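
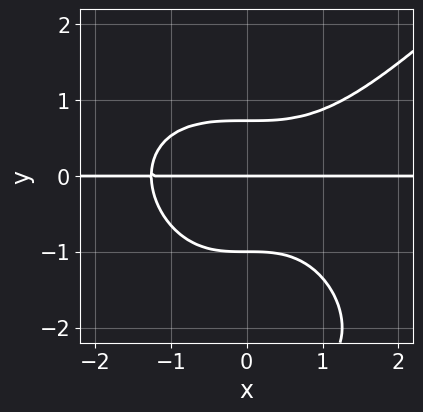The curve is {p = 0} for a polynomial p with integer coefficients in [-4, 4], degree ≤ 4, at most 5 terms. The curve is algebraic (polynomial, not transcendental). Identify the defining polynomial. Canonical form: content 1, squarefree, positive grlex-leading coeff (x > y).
x^3*y - y^4 - 3*y^3 + 2*y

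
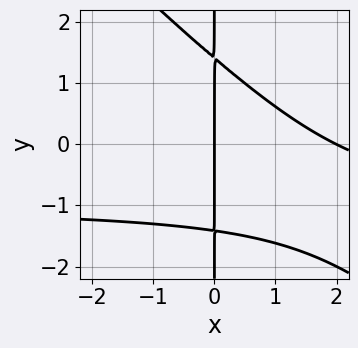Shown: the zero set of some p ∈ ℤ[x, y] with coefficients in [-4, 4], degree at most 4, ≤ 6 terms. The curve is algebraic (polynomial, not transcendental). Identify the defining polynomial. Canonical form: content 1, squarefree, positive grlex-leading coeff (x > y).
x^2*y + x*y^2 + x^2 - 2*x

First, deg p = 3. The shape is more complex than any degree-2 curve.
Then, observable constraints: every point of the y-axis in the box is on the curve; among the integer gridlines, it crosses the x-axis at x ∈ {0, 2}.
Finally, these observations pin down the coefficients.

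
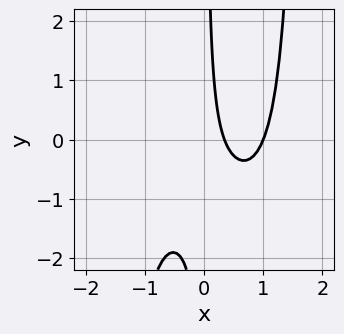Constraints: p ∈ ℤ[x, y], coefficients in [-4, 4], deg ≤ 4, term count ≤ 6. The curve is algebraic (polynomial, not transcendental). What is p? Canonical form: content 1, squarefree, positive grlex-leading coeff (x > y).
The degree is 4 — no degree-3 curve has this shape.
From the axis intercepts and sections: it crosses the x-axis at the gridline x = 1; the curve avoids every integer y-axis point in the box.
Matching integer coefficients to the picture gives p.

2*x^4 + x^3*y - 3*x*y - 3*x + 1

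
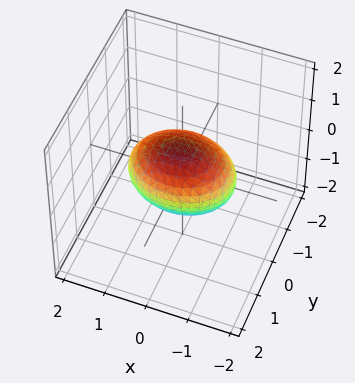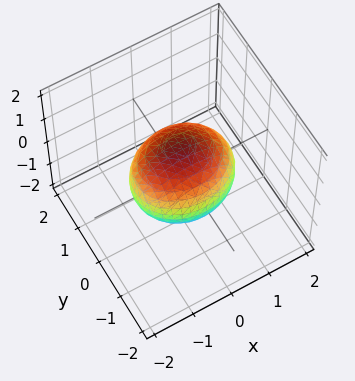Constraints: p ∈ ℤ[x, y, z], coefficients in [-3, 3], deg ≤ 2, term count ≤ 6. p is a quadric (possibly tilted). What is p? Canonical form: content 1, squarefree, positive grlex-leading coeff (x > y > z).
2*x^2 + 3*y^2 - y*z + 3*z^2 - 3

1. Degree: a generic line meets the surface in up to 2 points, so deg p = 2.
2. From the axis intercepts and sections: among the integer gridlines, it crosses the y-axis at y ∈ {-1, 1}; among the integer gridlines, it crosses the z-axis at z ∈ {-1, 1}.
3. Fitting integer coefficients to these (and the overall shape) gives p.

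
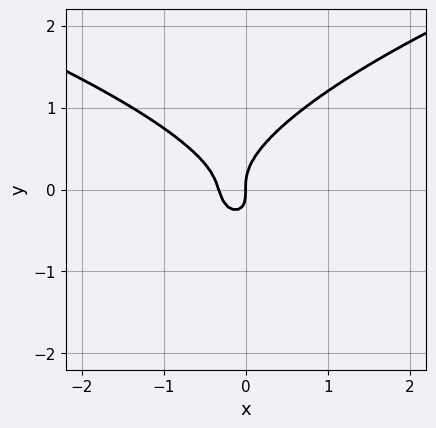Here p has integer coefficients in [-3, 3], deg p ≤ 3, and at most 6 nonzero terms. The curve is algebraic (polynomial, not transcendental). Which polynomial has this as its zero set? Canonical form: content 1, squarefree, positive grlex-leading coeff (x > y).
3*y^3 - 3*x^2 - x*y - x

1. The degree is 3 — a generic line meets the curve in up to 3 points.
2. From the visible intercepts: one y-axis crossing is at y = 0; it crosses the x-axis at the gridline x = 0.
3. These observations pin down the coefficients.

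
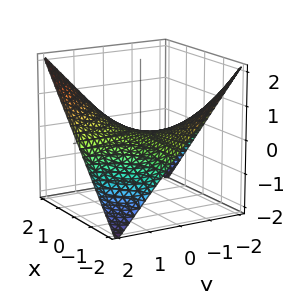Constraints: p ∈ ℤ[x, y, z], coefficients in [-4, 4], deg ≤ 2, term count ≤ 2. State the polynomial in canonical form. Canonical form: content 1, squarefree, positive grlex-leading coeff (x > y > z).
x*y - 2*z

(a) deg p = 2. A hyperbolic paraboloid; a quadric.
(b) Against the integer gridlines: every point of the y-axis in the box is on the surface; every point of the x-axis in the box is on the surface.
(c) Putting this together gives p.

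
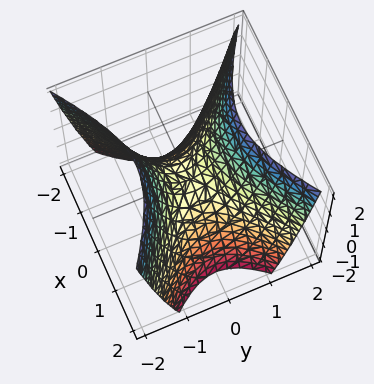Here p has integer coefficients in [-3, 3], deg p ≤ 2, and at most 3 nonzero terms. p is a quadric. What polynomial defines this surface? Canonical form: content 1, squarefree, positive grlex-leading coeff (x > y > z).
2*x^2 - 3*y^2 + 2*z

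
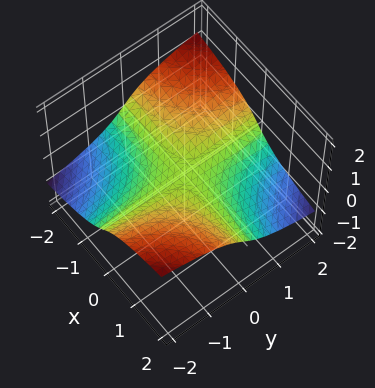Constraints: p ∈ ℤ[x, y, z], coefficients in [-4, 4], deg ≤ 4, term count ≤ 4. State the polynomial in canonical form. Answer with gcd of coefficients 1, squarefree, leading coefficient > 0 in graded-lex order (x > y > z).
2*z^3 + x*y + 2*z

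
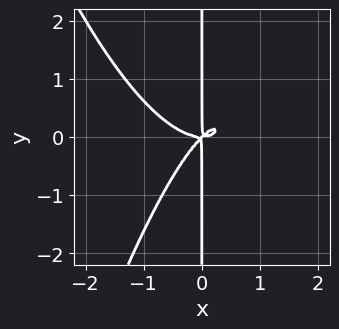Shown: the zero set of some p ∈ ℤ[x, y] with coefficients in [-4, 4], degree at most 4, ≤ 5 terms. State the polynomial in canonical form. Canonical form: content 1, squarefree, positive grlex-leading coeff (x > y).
x^4 - x^2*y + x*y^2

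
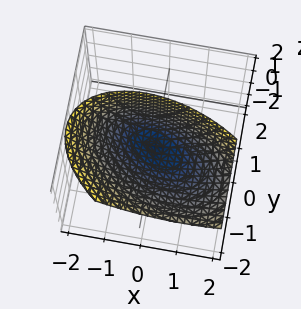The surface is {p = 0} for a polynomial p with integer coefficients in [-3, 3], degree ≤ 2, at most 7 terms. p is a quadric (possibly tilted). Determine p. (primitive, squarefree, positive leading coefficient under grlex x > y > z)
x^2 + x*y + 2*y^2 + 2*y*z - 2*z

deg p = 2. A generic line meets the surface in up to 2 points.
Observable constraints: one y-axis crossing is at y = 0; it crosses the z-axis at the gridline z = 0.
Assembling these constraints gives the stated polynomial.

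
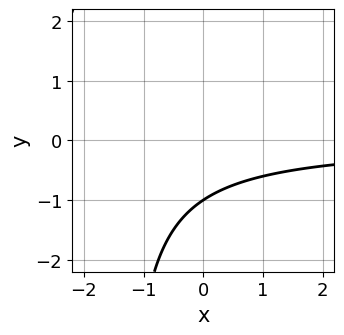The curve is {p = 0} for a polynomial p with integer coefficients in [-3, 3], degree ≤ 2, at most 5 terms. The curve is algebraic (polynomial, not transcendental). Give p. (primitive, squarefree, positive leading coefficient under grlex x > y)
2*x*y + 3*y + 3

1. The degree is 2 — no degree-1 curve has this shape.
2. From the axis intercepts and sections: one y-axis crossing is at y = -1; no x-intercept at any integer in the box.
3. Matching integer coefficients to the picture gives p.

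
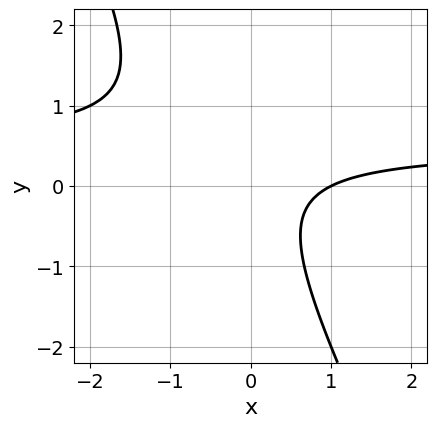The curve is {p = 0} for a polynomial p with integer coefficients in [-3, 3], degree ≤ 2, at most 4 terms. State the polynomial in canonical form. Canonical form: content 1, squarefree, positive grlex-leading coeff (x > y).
1. deg p = 2. No degree-1 curve has this shape.
2. Checking where it meets the axes: the curve avoids every integer y-axis point in the box; it crosses the x-axis at the gridline x = 1.
3. Matching integer coefficients to the picture gives p.

2*x*y + y^2 - x + 1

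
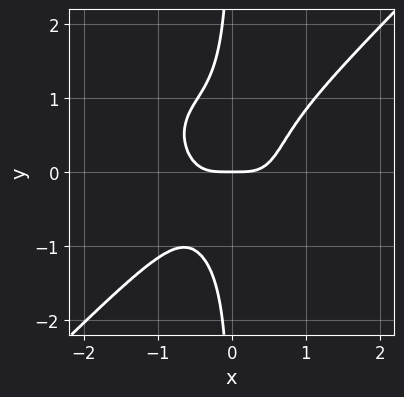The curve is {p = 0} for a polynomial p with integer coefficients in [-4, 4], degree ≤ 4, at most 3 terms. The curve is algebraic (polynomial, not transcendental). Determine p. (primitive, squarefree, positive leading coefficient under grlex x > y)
First, deg p = 4. A generic line meets the curve in up to 4 points.
Next, checking where it meets the axes: one y-axis crossing is at y = 0; it crosses the x-axis at the gridline x = 0.
Finally, putting this together gives p.

2*x^4 - 2*x*y^3 - y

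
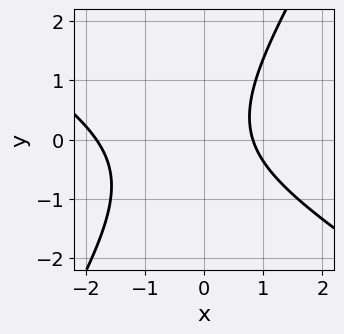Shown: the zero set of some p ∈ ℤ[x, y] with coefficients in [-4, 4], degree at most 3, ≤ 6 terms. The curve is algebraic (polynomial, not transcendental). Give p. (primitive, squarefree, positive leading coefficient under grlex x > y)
First, degree: the shape is more complex than any degree-1 curve, so deg p = 2.
Next, reading off the gridlines: it misses every integer gridline on the y-axis.
Finally, together with the visible shape, these determine p as stated.

2*x^2 + 2*x*y - 2*y^2 + 2*x - 3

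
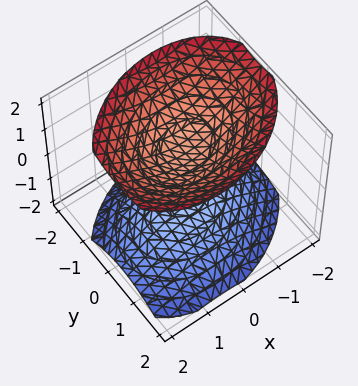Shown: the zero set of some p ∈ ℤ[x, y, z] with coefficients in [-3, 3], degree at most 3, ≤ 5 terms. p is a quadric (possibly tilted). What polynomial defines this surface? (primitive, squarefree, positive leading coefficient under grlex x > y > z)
The picture has 2 separate pieces. They look like related sheets of one shape, so recover p as a whole.
deg p = 2. A generic line meets the surface in up to 2 points.
Reading off the gridlines: no y-intercept at any integer in the box; no x-intercept at any integer in the box.
The integer polynomial consistent with all of this is the stated p.

2*x^2 - x*y + 3*y^2 - 3*z^2 + 2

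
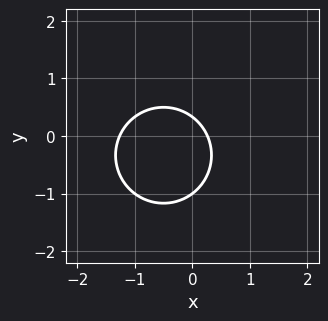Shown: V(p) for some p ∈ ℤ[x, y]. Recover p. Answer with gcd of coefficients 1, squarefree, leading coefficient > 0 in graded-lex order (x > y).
3*x^2 + 3*y^2 + 3*x + 2*y - 1

The degree is 2 — no degree-1 curve has this shape.
Checking where it meets the axes: one y-axis crossing is at y = -1.
These observations pin down the coefficients.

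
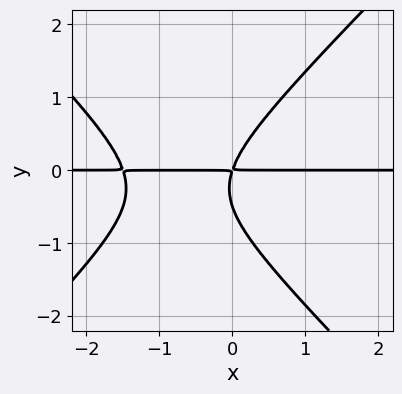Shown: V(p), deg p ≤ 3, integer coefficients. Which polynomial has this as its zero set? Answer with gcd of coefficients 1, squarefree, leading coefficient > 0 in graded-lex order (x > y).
Degree: the shape is more complex than any degree-2 curve, so deg p = 3.
From the visible intercepts: every point of the x-axis in the box is on the curve.
Putting this together gives p.

2*x^2*y - 2*y^3 + 3*x*y - y^2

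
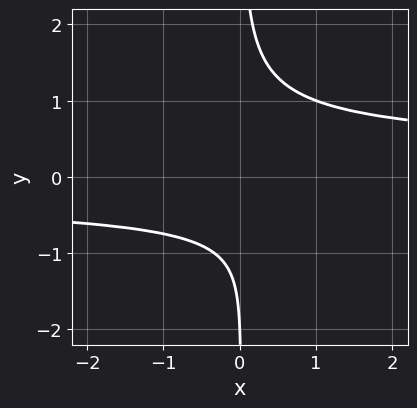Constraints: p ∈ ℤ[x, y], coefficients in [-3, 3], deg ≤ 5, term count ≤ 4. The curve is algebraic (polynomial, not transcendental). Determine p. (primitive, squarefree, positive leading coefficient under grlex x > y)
(a) The degree is 4 — no degree-3 curve has this shape.
(b) Against the integer gridlines: it meets the y-axis at y = -2 (among the integer gridlines); the curve avoids every integer x-axis point in the box.
(c) Putting this together gives p.

3*x*y^3 - y - 2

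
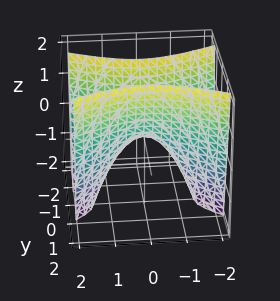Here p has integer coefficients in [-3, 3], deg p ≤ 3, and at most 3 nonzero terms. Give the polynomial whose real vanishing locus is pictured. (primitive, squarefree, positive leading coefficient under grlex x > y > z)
(a) Degree: a saddle surface; a quadric, so deg p = 2.
(b) Symmetries: the x ↦ −x reflection is a symmetry, so x appears only in even powers; it's symmetric under y → −y, forcing even powers of y.
(c) Checking where it meets the axes: one z-axis crossing is at z = 0; one x-axis crossing is at x = 0; one y-axis crossing is at y = 0.
(d) These observations pin down the coefficients.

x^2 - 3*y^2 + z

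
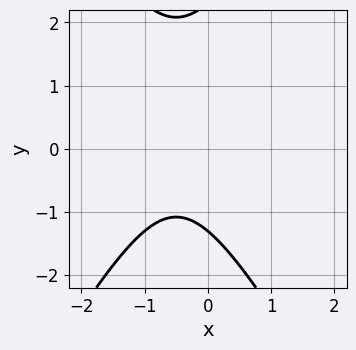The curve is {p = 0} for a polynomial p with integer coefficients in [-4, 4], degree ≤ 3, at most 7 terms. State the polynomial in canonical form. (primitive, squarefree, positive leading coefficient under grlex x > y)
1. Degree: a generic line meets the curve in up to 2 points, so deg p = 2.
2. Reading off the gridlines: the curve avoids every integer x-axis point in the box.
3. Together with the visible shape, these determine p as stated.

3*x^2 - y^2 + 3*x + y + 3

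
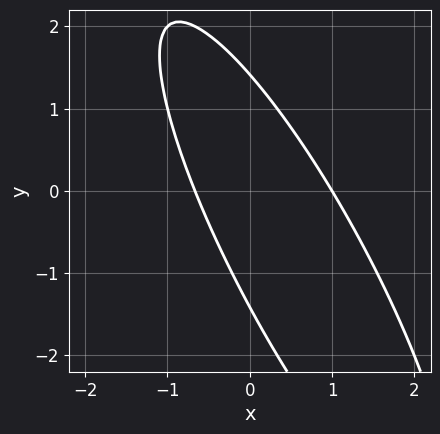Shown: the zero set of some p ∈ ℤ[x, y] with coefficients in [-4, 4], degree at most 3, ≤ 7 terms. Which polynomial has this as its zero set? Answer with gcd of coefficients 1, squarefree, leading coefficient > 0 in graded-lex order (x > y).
1. deg p = 2. The shape is more complex than any degree-1 curve.
2. Against the integer gridlines: it crosses the x-axis at the gridline x = 1.
3. Together with the visible shape, these determine p as stated.

3*x^2 + 3*x*y + y^2 - x - 2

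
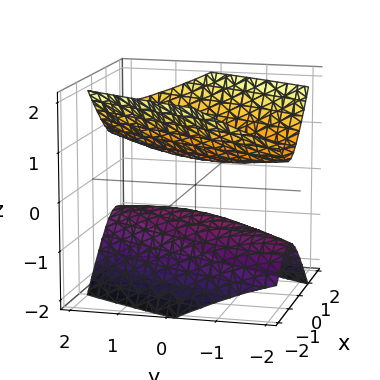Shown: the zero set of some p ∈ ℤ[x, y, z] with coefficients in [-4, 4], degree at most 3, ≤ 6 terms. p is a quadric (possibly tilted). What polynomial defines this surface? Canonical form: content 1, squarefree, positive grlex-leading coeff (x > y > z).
There are 2 components.
The degree is 2 — the shape is more complex than any degree-1 surface.
From the axis intercepts and sections: no x-intercept at any integer in the box; the surface avoids every integer y-axis point in the box.
Matching integer coefficients to the picture gives p.

3*x^2 - 3*x*y + y^2 - 3*z^2 + 1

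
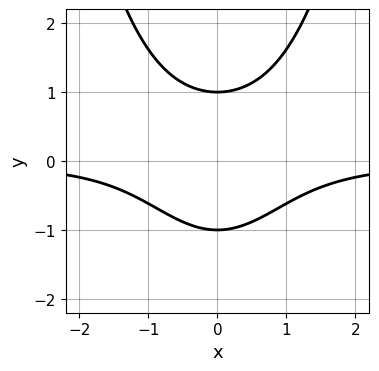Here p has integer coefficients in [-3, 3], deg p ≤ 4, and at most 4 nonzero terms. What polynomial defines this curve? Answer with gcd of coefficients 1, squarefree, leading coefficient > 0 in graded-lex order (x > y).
deg p = 3. The shape is more complex than any degree-2 curve.
Symmetries: it's symmetric under x → −x, forcing even powers of x.
Observable constraints: the y-axis gridline crossings are at y ∈ {-1, 1}; it misses every integer gridline on the x-axis.
Together with the visible shape, these determine p as stated.

x^2*y - y^2 + 1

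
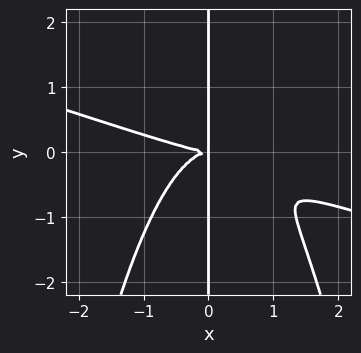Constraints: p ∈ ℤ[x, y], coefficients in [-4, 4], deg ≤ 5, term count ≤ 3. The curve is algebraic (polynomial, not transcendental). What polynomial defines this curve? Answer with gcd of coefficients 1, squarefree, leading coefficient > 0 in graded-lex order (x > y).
1. deg p = 4.
2. From the visible intercepts: every point of the y-axis in the box is on the curve.
3. Together with the visible shape, these determine p as stated.

x^4 + 3*x^3*y + 3*x*y^2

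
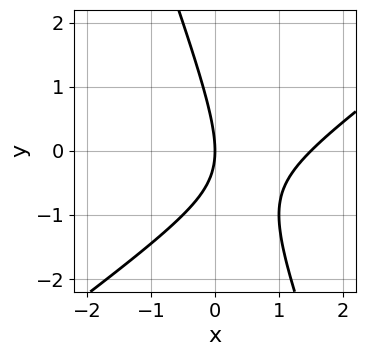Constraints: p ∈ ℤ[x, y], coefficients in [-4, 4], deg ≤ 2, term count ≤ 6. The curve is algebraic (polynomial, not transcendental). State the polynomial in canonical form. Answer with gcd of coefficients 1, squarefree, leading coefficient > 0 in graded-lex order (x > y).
First, deg p = 2.
Next, reading off the gridlines: it meets the y-axis at y = 0 (among the integer gridlines); one x-axis crossing is at x = 0.
Finally, solving for integer coefficients yields p as stated.

2*x^2 - 2*x*y - y^2 - 3*x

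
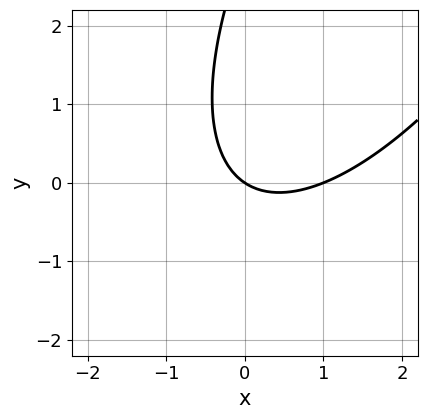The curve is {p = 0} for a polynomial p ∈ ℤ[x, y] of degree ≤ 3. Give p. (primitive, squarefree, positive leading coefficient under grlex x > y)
1. Degree: a generic line meets the curve in up to 2 points, so deg p = 2.
2. From the visible intercepts: the x-axis gridline crossings are at x ∈ {0, 1}; one y-axis crossing is at y = 0.
3. Putting this together gives p.

2*x^2 - 2*x*y + y^2 - 2*x - 3*y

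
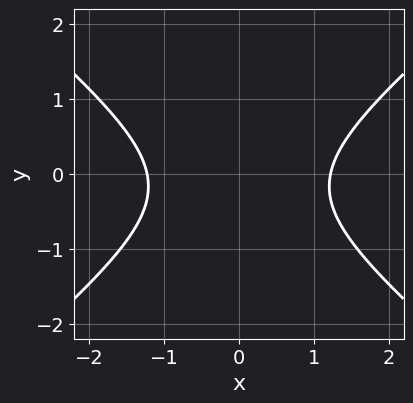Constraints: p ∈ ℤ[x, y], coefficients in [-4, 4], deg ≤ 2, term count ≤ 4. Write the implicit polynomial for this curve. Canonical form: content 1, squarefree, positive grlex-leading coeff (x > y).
2*x^2 - 3*y^2 - y - 3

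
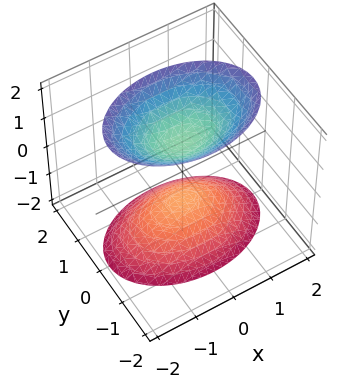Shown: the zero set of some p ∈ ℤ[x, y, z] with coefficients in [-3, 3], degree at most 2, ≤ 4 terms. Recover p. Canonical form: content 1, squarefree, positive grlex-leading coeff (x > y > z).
x^2 + 2*y^2 - z^2 + 1

First, I count 2 distinct pieces. They look like related sheets of one shape, so recover p as a whole.
Next, deg p = 2. Two separate bowl-shaped sheets opening away from each other; a quadric.
Then, symmetries: the y ↦ −y reflection is a symmetry, so y appears only in even powers; mirror symmetry z ↦ −z ⇒ only even powers of z; mirror symmetry x ↦ −x ⇒ only even powers of x.
Next, from the axis intercepts and sections: the surface avoids every integer x-axis point in the box; no y-intercept at any integer in the box.
Finally, fitting integer coefficients to these (and the overall shape) gives p. Check: (0, 0, -1) on the z-axis lies on the surface, and p(0, 0, -1) = 0. ✓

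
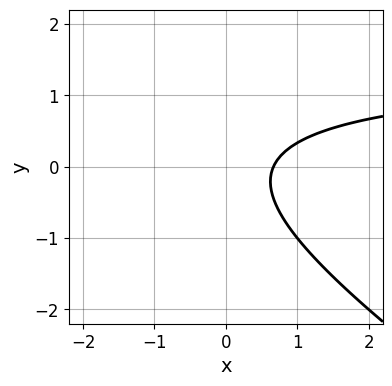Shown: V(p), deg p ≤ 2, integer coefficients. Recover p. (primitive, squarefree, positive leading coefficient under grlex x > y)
(a) The degree is 2 — the shape is more complex than any degree-1 curve.
(b) Observable constraints: it misses every integer gridline on the y-axis.
(c) Matching integer coefficients to the picture gives p.

2*x*y + 3*y^2 - 3*x + 2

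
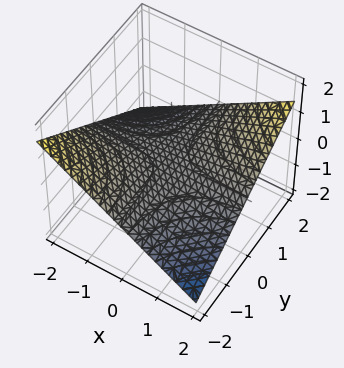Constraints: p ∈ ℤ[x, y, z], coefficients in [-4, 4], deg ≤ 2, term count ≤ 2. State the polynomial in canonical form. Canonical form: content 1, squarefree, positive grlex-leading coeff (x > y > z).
First, the degree is 2 — a hyperbolic paraboloid; a quadric.
Next, reading off the gridlines: every point of the y-axis in the box is on the surface; every point of the x-axis in the box is on the surface; it meets the z-axis at z = 0 (among the integer gridlines).
Finally, together with the visible shape, these determine p as stated.

x*y - 3*z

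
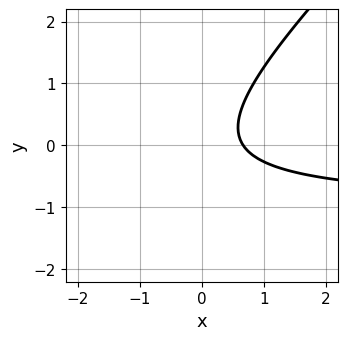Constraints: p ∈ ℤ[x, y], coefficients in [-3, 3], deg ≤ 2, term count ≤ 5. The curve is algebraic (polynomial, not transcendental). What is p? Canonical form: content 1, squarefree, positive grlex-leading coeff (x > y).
3*x*y - 3*y^2 + 3*x - 2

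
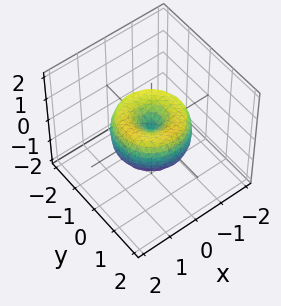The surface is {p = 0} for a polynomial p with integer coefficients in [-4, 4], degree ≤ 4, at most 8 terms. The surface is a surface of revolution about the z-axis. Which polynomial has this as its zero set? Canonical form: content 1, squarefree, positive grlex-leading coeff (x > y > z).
2*x^4 + 4*x^2*y^2 + 2*y^4 - 3*x^2 - 3*y^2 + 2*z^2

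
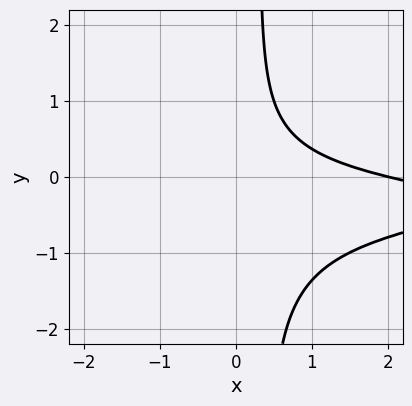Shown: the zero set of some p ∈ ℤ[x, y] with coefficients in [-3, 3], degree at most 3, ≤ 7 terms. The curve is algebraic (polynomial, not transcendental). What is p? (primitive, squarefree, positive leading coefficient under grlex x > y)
Degree: the shape is more complex than any degree-2 curve, so deg p = 3.
Observable constraints: it crosses the x-axis at the gridline x = 2; the curve avoids every integer y-axis point in the box.
Assembling these constraints gives the stated polynomial.

3*x*y^2 + 2*x*y - y^2 + x - 2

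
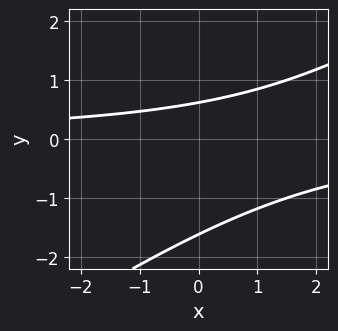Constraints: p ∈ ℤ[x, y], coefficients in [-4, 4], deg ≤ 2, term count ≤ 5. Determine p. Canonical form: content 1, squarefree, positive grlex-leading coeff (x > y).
First, the degree is 2 — no degree-1 curve has this shape.
Then, from the visible intercepts: no x-intercept at any integer in the box.
Finally, putting this together gives p.

2*x*y - 3*y^2 - 3*y + 3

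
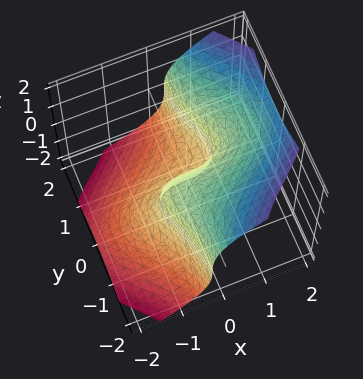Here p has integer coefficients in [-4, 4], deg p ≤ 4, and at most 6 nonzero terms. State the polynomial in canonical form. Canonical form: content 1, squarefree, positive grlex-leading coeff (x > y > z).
(a) deg p = 3.
(b) Checking where it meets the axes: one x-axis crossing is at x = 0; one z-axis crossing is at z = 0.
(c) Solving for integer coefficients yields p as stated.

x^3 + 3*x*y^2 - 2*z^3 - 2*y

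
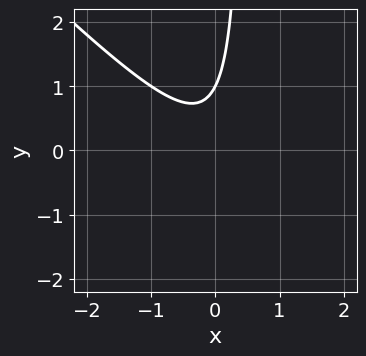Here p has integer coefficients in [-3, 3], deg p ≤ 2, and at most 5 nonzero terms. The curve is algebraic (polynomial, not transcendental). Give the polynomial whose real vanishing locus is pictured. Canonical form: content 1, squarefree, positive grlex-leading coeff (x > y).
(a) deg p = 2.
(b) Checking where it meets the axes: one y-axis crossing is at y = 1; it misses every integer gridline on the x-axis.
(c) Putting this together gives p.

2*x^2 + 2*x*y - y + 1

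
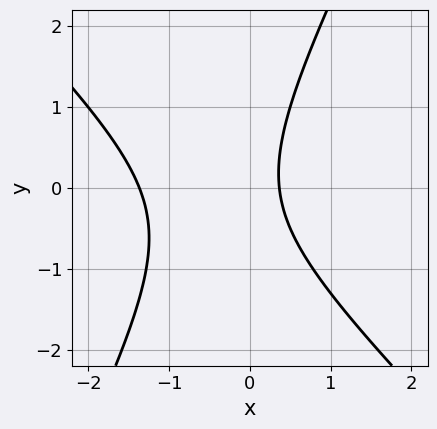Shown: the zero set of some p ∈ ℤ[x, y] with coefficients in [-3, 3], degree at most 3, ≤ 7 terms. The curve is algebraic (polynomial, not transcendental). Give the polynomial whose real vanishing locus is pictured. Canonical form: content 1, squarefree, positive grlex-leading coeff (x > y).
2*x^2 + x*y - y^2 + 2*x - 1

The degree is 2 — the shape is more complex than any degree-1 curve.
Reading off the gridlines: it misses every integer gridline on the y-axis.
These observations pin down the coefficients.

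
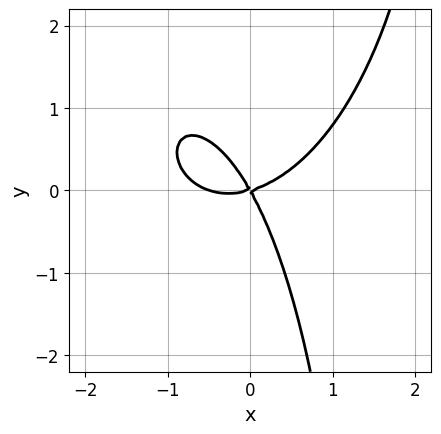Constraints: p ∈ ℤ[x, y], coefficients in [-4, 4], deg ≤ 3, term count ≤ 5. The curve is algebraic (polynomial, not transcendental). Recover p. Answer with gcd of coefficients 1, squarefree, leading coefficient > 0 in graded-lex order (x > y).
The degree is 3 — the shape is more complex than any degree-2 curve.
From the axis intercepts and sections: it crosses the y-axis at the gridline y = 0; one x-axis crossing is at x = 0.
Assembling these constraints gives the stated polynomial.

2*x^3 + x*y^2 + x^2 - 3*x*y - 2*y^2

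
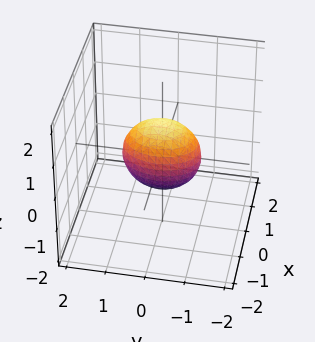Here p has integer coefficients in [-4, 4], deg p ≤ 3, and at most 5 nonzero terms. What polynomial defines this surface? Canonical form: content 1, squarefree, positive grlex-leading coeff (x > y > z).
2*x^2 + y^2 + z^2 - 1

deg p = 2. A closed, bounded, convex surface; a quadric.
Symmetries: the z ↦ −z reflection is a symmetry, so z appears only in even powers; it's symmetric under x → −x, forcing even powers of x; it's symmetric under y → −y, forcing even powers of y.
Reading off the gridlines: among the integer gridlines, it crosses the z-axis at z ∈ {-1, 1}; among the integer gridlines, it crosses the y-axis at y ∈ {-1, 1}.
Solving for integer coefficients yields p as stated.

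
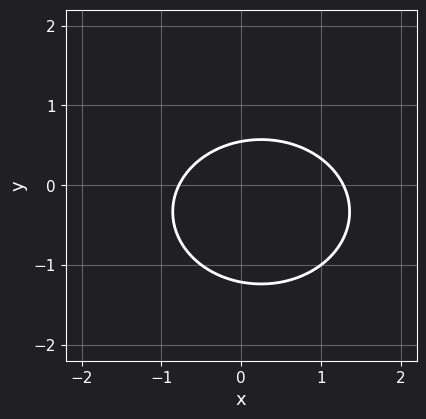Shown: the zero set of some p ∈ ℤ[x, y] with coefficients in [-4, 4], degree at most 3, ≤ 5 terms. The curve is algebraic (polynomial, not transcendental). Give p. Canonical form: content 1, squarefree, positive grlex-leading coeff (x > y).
2*x^2 + 3*y^2 - x + 2*y - 2

First, degree: a generic line meets the curve in up to 2 points, so deg p = 2.
Finally, solving for integer coefficients yields p as stated.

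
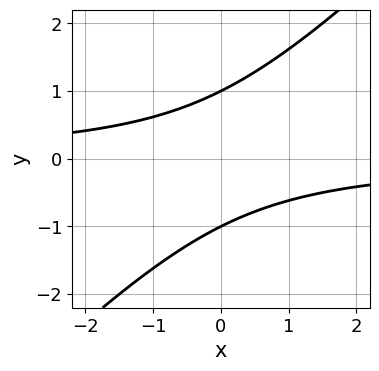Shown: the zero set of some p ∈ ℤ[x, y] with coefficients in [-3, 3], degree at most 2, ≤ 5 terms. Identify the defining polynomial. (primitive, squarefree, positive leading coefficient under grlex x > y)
x*y - y^2 + 1

1. deg p = 2. No degree-1 curve has this shape.
2. From the axis intercepts and sections: it misses every integer gridline on the x-axis; the y-axis gridline crossings are at y ∈ {-1, 1}.
3. Solving for integer coefficients yields p as stated.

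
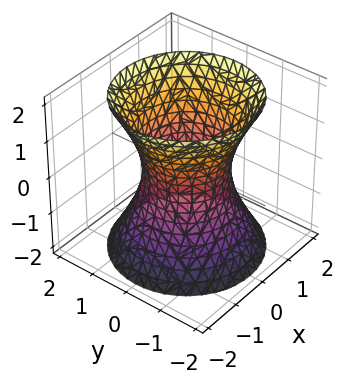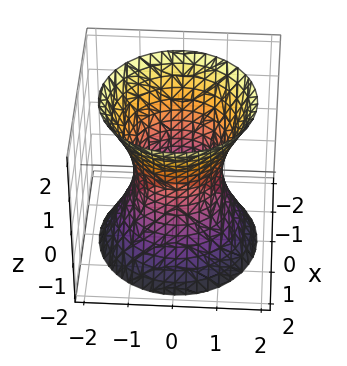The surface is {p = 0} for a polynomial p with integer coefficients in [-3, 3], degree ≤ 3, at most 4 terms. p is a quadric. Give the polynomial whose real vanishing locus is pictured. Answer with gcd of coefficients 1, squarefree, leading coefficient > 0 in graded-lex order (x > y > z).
(a) The degree is 2 — one connected sheet with a waist; a quadric.
(b) By symmetry, the surface is invariant under rotation about z: p = q(x² + y², z); the z ↦ −z reflection is a symmetry, so z appears only in even powers.
(c) Checking where it meets the axes: among the integer gridlines, it crosses the x-axis at x ∈ {-1, 1}; the y-axis gridline crossings are at y ∈ {-1, 1}; the surface avoids every integer z-axis point in the box.
(d) Together with the visible shape, these determine p as stated.

2*x^2 + 2*y^2 - z^2 - 2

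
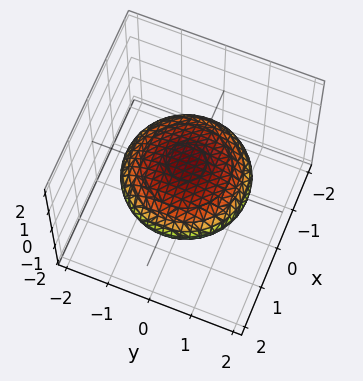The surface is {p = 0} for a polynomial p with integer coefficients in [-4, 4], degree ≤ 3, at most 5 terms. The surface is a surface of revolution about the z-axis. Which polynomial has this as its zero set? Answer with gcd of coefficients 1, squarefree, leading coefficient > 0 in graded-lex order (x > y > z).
First, deg p = 2.
Then, symmetries: rotational symmetry about the z-axis ⇒ p depends on x, y only through x² + y².
Then, reading off the gridlines: a circular section at z = 0 has radius between 1 and 2.
Finally, matching integer coefficients to the picture gives p.

x^2 + y^2 + 3*z^2 - 2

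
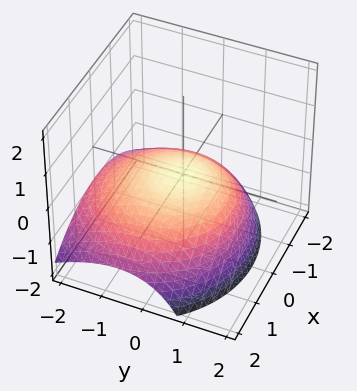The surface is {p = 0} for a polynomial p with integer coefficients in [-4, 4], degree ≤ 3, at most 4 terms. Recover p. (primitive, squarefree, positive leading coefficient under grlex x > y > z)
(a) Degree: no degree-1 surface has this shape, so deg p = 2.
(b) From the visible intercepts: one y-axis crossing is at y = 0; it crosses the x-axis at the gridline x = 0; it meets the z-axis at z = 0 (among the integer gridlines).
(c) Assembling these constraints gives the stated polynomial.

x^2 + y^2 - y*z + 3*z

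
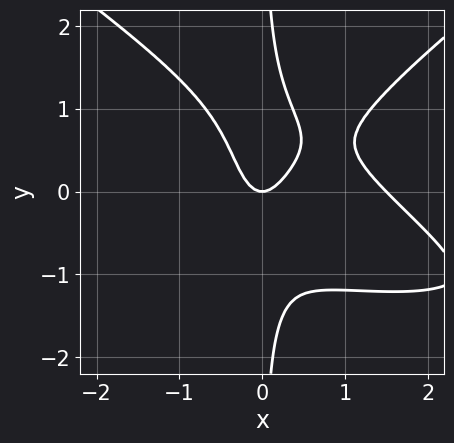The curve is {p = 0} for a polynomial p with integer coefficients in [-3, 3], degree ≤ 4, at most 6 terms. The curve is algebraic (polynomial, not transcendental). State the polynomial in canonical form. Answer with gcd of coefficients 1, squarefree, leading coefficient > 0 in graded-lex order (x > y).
x^3*y - 2*x*y^3 + 2*x^3 - 3*x^2 + y

(a) The degree is 4 — a generic line meets the curve in up to 4 points.
(b) Observable constraints: one y-axis crossing is at y = 0; it crosses the x-axis at the gridline x = 0.
(c) The integer polynomial consistent with all of this is the stated p.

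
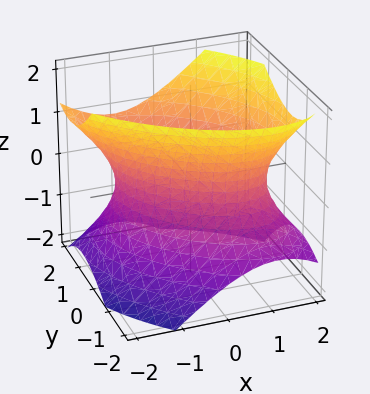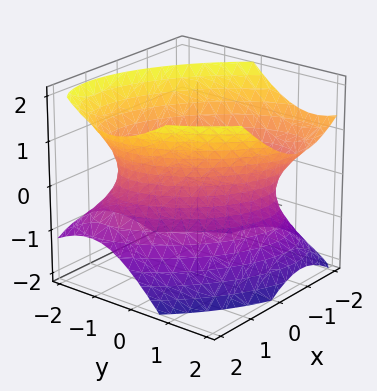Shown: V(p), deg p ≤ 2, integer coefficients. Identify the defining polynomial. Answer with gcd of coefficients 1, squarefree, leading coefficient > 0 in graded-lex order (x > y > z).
2*x^2 + 2*x*y + 2*y^2 - y*z - 2*z^2 - 3

Degree: a generic line meets the surface in up to 2 points, so deg p = 2.
Against the integer gridlines: no z-intercept at any integer in the box.
Putting this together gives p.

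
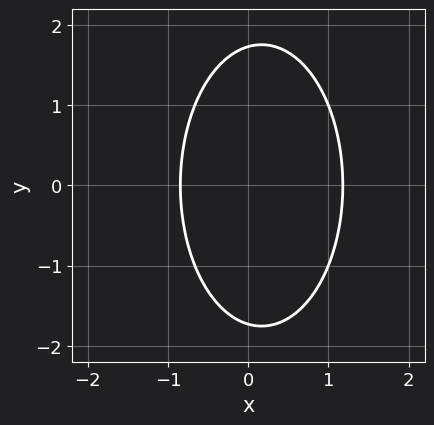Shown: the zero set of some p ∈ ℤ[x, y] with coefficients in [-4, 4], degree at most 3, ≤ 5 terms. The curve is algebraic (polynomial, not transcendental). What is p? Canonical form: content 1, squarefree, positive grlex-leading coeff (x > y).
3*x^2 + y^2 - x - 3

deg p = 2. A generic line meets the curve in up to 2 points.
Symmetries: mirror symmetry y ↦ −y ⇒ only even powers of y.
Fitting integer coefficients to these (and the overall shape) gives p.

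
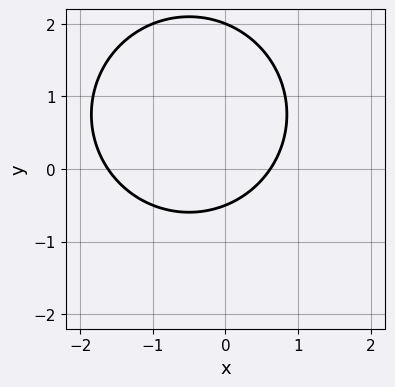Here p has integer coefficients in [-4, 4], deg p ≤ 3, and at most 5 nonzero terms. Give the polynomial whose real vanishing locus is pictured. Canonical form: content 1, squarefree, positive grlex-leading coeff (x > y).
2*x^2 + 2*y^2 + 2*x - 3*y - 2

deg p = 2.
Checking where it meets the axes: one y-axis crossing is at y = 2.
Assembling these constraints gives the stated polynomial.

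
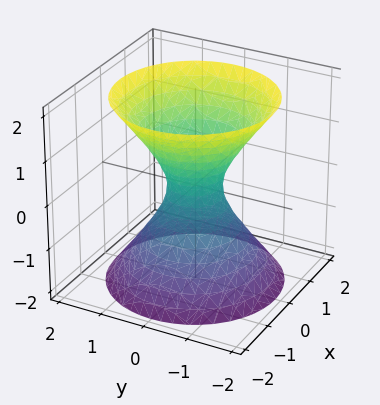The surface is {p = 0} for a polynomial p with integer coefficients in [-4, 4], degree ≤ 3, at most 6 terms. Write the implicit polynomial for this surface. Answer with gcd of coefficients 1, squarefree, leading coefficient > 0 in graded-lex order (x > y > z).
3*x^2 + 3*y^2 - 2*z^2 - 1

First, degree: an hourglass — one-sheet hyperboloid; a quadric, so deg p = 2.
Then, symmetries: rotational symmetry about the z-axis ⇒ p depends on x, y only through x² + y²; mirror symmetry z ↦ −z ⇒ only even powers of z.
Next, checking where it meets the axes: a circular section at z = -1 has radius exactly 1; the surface avoids every integer z-axis point in the box.
Finally, together with the visible shape, these determine p as stated.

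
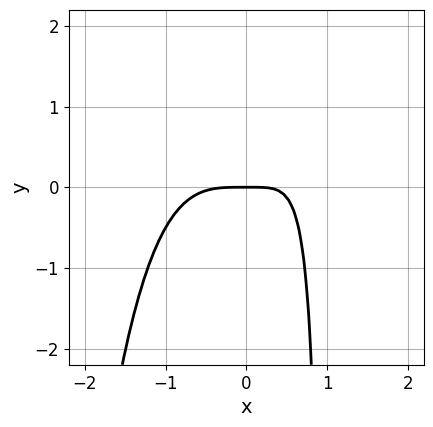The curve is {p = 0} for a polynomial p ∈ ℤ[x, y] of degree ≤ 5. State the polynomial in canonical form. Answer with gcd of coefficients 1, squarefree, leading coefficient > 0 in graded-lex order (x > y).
x^4 - x*y + y

1. deg p = 4.
2. Against the integer gridlines: it crosses the y-axis at the gridline y = 0; one x-axis crossing is at x = 0.
3. Together with the visible shape, these determine p as stated.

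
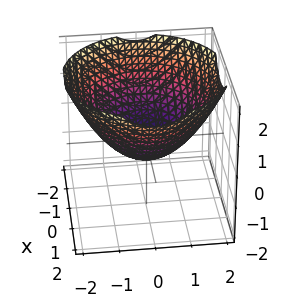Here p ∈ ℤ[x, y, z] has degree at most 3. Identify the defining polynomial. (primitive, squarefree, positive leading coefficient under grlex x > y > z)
x^2 + y^2 - 2*z - 1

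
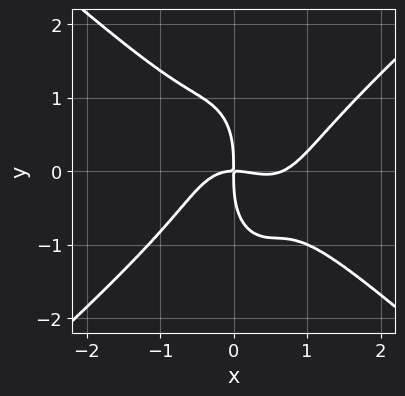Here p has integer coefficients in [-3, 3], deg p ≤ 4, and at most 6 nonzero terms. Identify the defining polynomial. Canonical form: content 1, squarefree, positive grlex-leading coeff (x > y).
3*x^4 - 3*x^2*y^2 - y^4 - 2*x^3 - 3*x*y

(a) The degree is 4 — a generic line meets the curve in up to 4 points.
(b) From the axis intercepts and sections: it crosses the y-axis at the gridline y = 0; one x-axis crossing is at x = 0.
(c) Putting this together gives p.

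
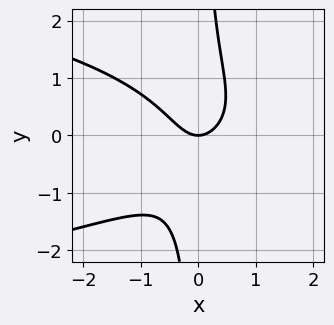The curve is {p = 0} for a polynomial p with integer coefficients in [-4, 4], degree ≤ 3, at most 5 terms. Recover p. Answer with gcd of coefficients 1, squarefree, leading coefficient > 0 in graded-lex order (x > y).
3*x*y^2 + 3*x^2 - 2*y

1. The degree is 3 — a generic line meets the curve in up to 3 points.
2. Checking where it meets the axes: it meets the x-axis at x = 0 (among the integer gridlines); it meets the y-axis at y = 0 (among the integer gridlines).
3. Fitting integer coefficients to these (and the overall shape) gives p.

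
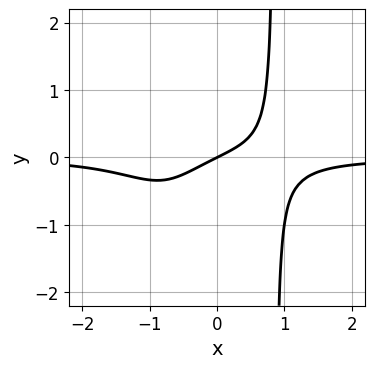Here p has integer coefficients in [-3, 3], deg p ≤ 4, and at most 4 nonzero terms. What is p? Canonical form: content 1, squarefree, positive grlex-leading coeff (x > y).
2*x^3*y + x^2*y + x - 2*y

First, degree: no degree-3 curve has this shape, so deg p = 4.
Then, from the visible intercepts: it meets the y-axis at y = 0 (among the integer gridlines); it crosses the x-axis at the gridline x = 0.
Finally, fitting integer coefficients to these (and the overall shape) gives p.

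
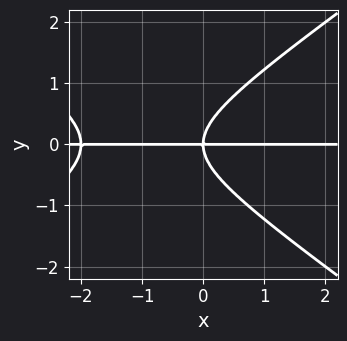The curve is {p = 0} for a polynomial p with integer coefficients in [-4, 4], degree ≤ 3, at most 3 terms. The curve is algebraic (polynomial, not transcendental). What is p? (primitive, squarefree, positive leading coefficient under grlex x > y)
x^2*y - 2*y^3 + 2*x*y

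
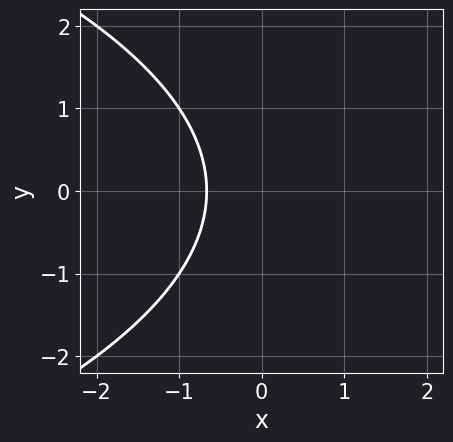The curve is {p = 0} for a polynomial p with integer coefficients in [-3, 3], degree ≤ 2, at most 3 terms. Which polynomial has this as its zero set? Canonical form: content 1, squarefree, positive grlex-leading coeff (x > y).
deg p = 2. The shape is more complex than any degree-1 curve.
Symmetries: mirror symmetry y ↦ −y ⇒ only even powers of y.
Against the integer gridlines: it misses every integer gridline on the y-axis.
Fitting integer coefficients to these (and the overall shape) gives p.

y^2 + 3*x + 2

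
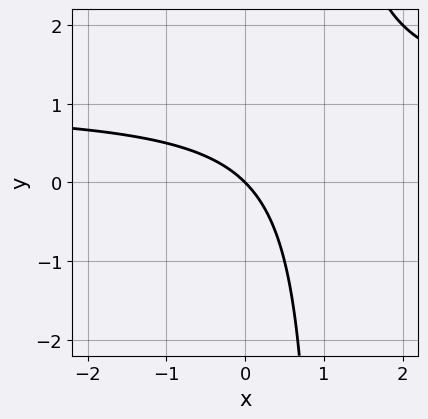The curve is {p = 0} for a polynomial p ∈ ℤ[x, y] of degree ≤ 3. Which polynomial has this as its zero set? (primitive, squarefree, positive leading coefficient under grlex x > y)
x*y - x - y

(a) The degree is 2 — a generic line meets the curve in up to 2 points.
(b) Reading off the gridlines: one y-axis crossing is at y = 0; it meets the x-axis at x = 0 (among the integer gridlines).
(c) Assembling these constraints gives the stated polynomial.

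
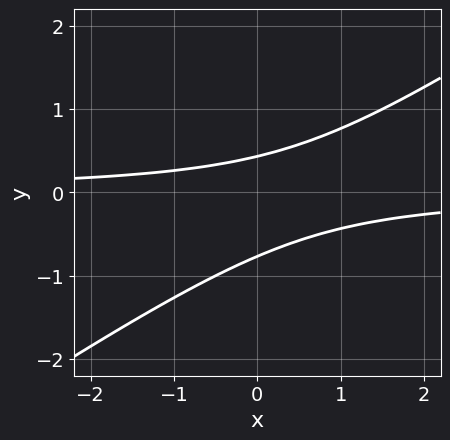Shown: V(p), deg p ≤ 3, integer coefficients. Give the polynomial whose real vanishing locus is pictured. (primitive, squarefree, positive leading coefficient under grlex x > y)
2*x*y - 3*y^2 - y + 1

1. Degree: the shape is more complex than any degree-1 curve, so deg p = 2.
2. Against the integer gridlines: it misses every integer gridline on the x-axis.
3. Together with the visible shape, these determine p as stated.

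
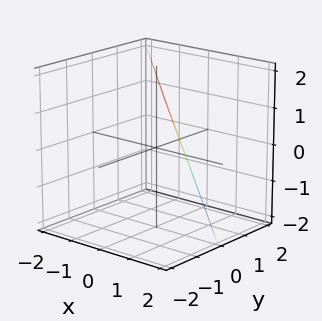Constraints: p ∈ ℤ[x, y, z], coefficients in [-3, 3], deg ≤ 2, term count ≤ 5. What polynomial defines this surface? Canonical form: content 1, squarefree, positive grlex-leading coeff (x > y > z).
2*x + 2*y + z - 2

1. The degree is 1 — every cross-section is a straight line — this is a plane.
2. From the visible intercepts: one y-axis crossing is at y = 1; one z-axis crossing is at z = 2; one x-axis crossing is at x = 1.
3. The integer polynomial consistent with all of this is the stated p.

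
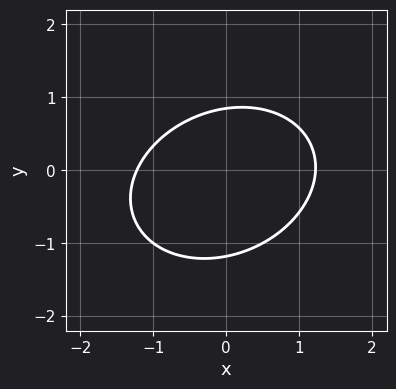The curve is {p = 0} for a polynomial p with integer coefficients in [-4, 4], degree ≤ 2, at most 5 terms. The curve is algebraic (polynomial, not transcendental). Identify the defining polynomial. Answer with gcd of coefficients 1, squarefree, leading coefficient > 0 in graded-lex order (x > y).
First, degree: no degree-1 curve has this shape, so deg p = 2.
Finally, putting this together gives p.

2*x^2 - x*y + 3*y^2 + y - 3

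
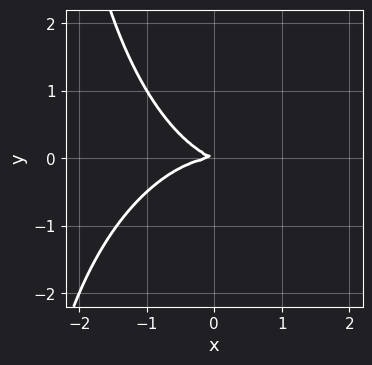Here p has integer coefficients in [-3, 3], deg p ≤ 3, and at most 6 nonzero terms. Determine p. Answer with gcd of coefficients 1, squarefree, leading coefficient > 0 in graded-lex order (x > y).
x^3 + x*y^2 + x*y + 3*y^2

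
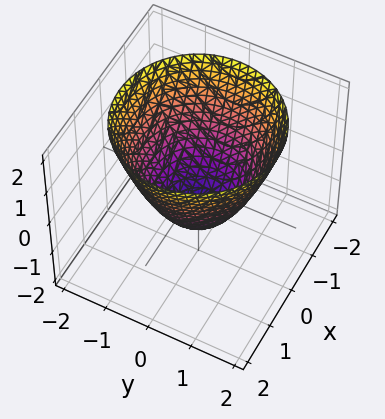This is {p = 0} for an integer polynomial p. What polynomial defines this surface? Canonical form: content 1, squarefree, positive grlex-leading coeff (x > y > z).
x^2 + y^2 - z - 1

1. Degree: the shape is more complex than any degree-1 surface, so deg p = 2.
2. Symmetries: rotational symmetry about the z-axis ⇒ p depends on x, y only through x² + y².
3. Reading off the gridlines: the y-axis gridline crossings are at y ∈ {-1, 1}; among the integer gridlines, it crosses the x-axis at x ∈ {-1, 1}.
4. Matching integer coefficients to the picture gives p.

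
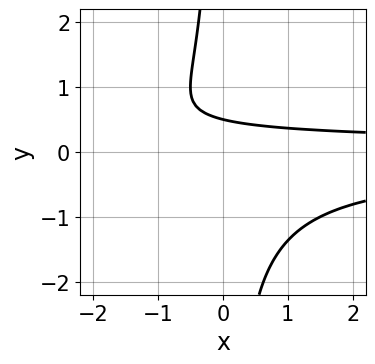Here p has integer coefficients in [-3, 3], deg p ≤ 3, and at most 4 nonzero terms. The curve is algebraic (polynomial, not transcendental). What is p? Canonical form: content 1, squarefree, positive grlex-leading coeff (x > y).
1. The degree is 3 — a generic line meets the curve in up to 3 points.
2. Observable constraints: no x-intercept at any integer in the box.
3. Together with the visible shape, these determine p as stated.

2*x*y^2 + 2*y - 1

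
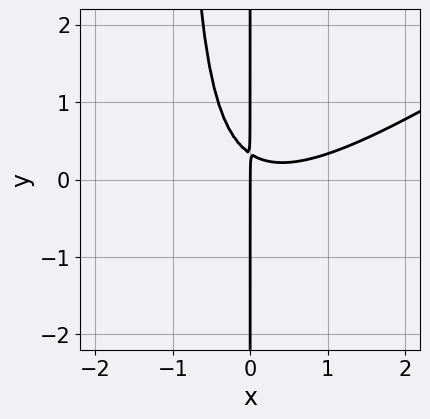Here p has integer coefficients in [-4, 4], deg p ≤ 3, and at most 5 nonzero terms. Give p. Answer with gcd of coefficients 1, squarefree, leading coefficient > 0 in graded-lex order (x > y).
The degree is 3 — the shape is more complex than any degree-2 curve.
From the axis intercepts and sections: every point of the y-axis in the box is on the curve; it crosses the x-axis at the gridline x = 0.
Matching integer coefficients to the picture gives p.

2*x^3 - 3*x^2*y - x^2 - 3*x*y + x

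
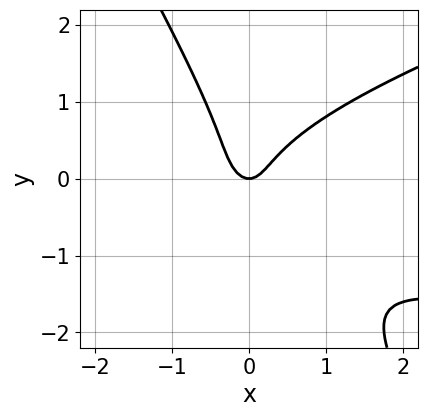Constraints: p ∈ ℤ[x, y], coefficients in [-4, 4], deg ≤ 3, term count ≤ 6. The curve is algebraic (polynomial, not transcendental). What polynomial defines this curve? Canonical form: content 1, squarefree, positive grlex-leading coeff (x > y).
x^2*y - 3*x*y^2 - 2*y^3 + 3*x^2 - y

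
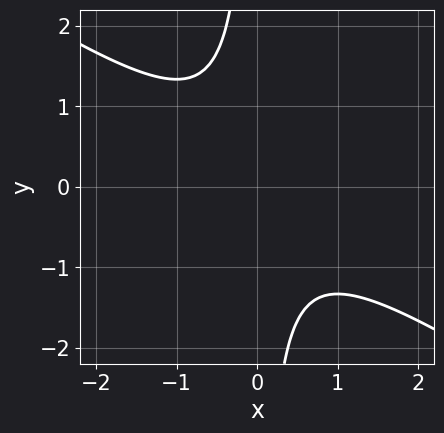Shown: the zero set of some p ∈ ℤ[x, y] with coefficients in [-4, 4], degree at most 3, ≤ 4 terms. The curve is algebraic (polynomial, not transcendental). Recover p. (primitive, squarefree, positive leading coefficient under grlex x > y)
2*x^2 + 3*x*y + 2

1. The degree is 2 — no degree-1 curve has this shape.
2. From the visible intercepts: it misses every integer gridline on the y-axis; no x-intercept at any integer in the box.
3. These observations pin down the coefficients.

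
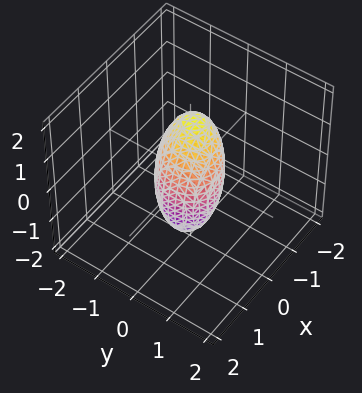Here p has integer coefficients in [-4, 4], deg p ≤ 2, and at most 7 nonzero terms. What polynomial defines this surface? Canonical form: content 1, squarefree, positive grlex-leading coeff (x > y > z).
3*x^2 - x*y + x*z + 3*y^2 + z^2 - 2

1. The degree is 2 — no degree-1 surface has this shape.
2. The integer polynomial consistent with all of this is the stated p.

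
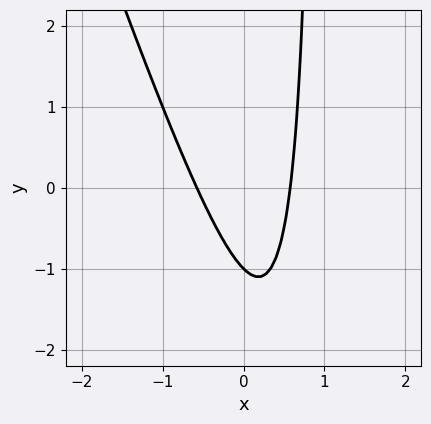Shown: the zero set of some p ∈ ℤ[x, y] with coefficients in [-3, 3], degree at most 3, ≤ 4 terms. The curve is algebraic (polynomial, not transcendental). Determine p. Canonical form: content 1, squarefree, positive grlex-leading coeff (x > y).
(a) The degree is 2 — no degree-1 curve has this shape.
(b) Reading off the gridlines: it meets the y-axis at y = -1 (among the integer gridlines).
(c) The integer polynomial consistent with all of this is the stated p.

3*x^2 + x*y - y - 1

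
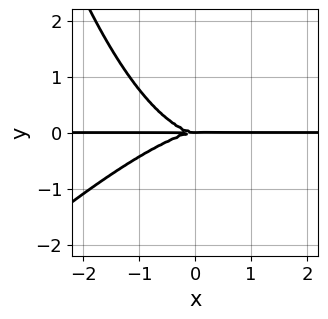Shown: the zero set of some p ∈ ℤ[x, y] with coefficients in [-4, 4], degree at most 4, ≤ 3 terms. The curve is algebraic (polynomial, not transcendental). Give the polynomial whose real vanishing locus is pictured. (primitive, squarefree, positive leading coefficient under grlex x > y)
(a) The degree is 4 — a generic line meets the curve in up to 4 points.
(b) Observable constraints: every point of the x-axis in the box is on the curve; it crosses the y-axis at the gridline y = 0.
(c) Matching integer coefficients to the picture gives p.

x^3*y - x^2*y^2 + 3*y^3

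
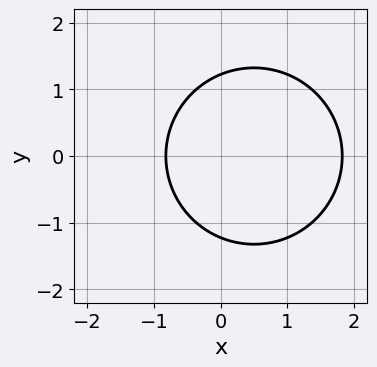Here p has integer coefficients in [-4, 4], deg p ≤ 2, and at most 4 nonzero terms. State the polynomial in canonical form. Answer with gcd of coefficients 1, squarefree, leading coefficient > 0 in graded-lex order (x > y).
2*x^2 + 2*y^2 - 2*x - 3

(a) The degree is 2 — the shape is more complex than any degree-1 curve.
(b) Symmetries: mirror symmetry y ↦ −y ⇒ only even powers of y.
(c) The integer polynomial consistent with all of this is the stated p.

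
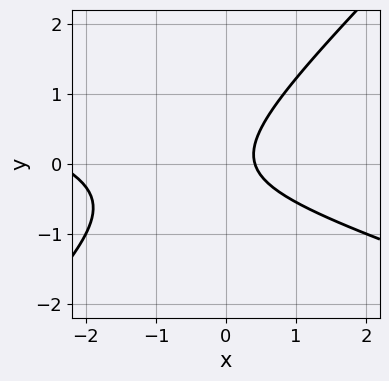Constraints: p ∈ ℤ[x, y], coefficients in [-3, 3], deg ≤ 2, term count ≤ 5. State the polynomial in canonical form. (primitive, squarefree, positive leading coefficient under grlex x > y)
The degree is 2 — no degree-1 curve has this shape.
Against the integer gridlines: no y-intercept at any integer in the box.
Assembling these constraints gives the stated polynomial.

x^2 + 2*x*y - 3*y^2 + 2*x - 1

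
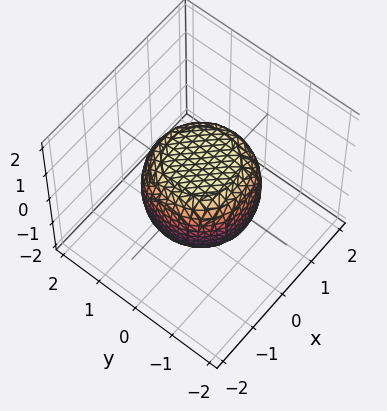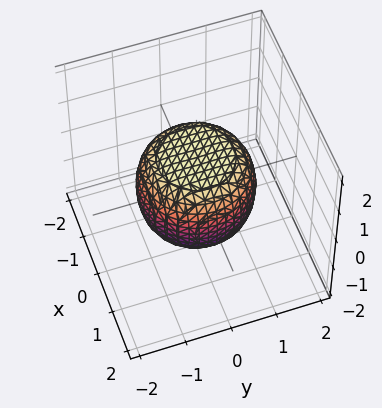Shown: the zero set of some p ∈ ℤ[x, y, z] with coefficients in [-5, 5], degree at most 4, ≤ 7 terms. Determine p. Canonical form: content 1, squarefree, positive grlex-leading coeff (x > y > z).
2*x^4 + 4*x^2*y^2 + 2*y^4 - x^2 - y^2 + 3*z^2 - 3

The degree is 4 — no degree-3 surface has this shape.
Symmetry: every cross-section ⟂ z is a circle, so x, y appear only via x² + y².
From the axis intercepts and sections: a circular section at z = 1 has radius between 0 and 1; the z-axis gridline crossings are at z ∈ {-1, 1}.
Putting this together gives p.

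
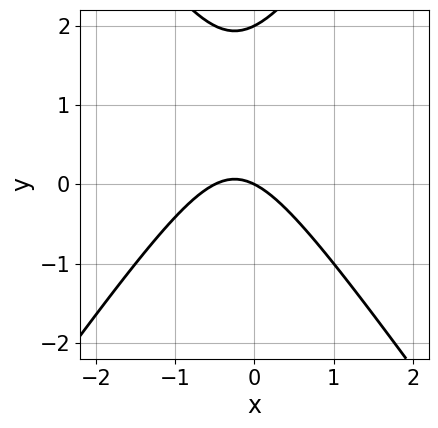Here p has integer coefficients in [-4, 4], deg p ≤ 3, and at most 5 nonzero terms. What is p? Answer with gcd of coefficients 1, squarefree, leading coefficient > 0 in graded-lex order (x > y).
deg p = 2. The shape is more complex than any degree-1 curve.
Observable constraints: among the integer gridlines, it crosses the y-axis at y ∈ {0, 2}; one x-axis crossing is at x = 0.
Putting this together gives p.

2*x^2 - y^2 + x + 2*y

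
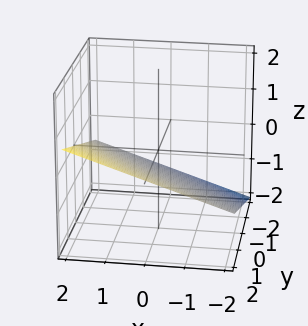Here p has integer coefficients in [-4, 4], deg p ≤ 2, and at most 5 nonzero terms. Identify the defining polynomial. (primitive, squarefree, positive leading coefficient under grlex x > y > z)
First, the degree is 1 — the surface is flat (a plane).
Then, checking where it meets the axes: one y-axis crossing is at y = 2; it meets the x-axis at x = 2 (among the integer gridlines).
Finally, these observations pin down the coefficients.

x + y - 3*z - 2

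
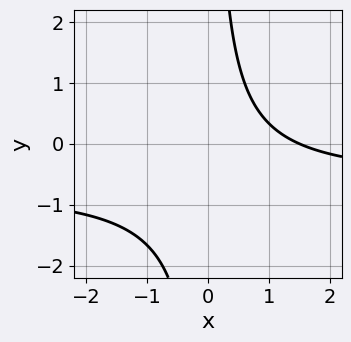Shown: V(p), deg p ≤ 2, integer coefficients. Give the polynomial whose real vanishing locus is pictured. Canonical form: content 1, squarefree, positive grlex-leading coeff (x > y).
3*x*y + 2*x - 3

1. Degree: no degree-1 curve has this shape, so deg p = 2.
2. From the visible intercepts: the curve avoids every integer y-axis point in the box.
3. Assembling these constraints gives the stated polynomial.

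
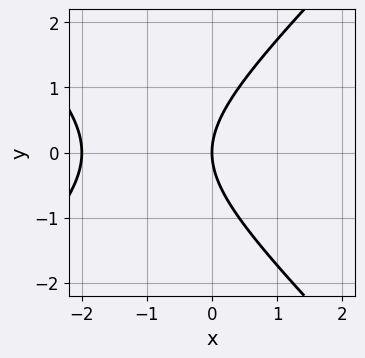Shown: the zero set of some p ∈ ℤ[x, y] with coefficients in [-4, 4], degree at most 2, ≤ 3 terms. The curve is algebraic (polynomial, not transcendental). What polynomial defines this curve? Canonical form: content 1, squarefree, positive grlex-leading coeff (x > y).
1. Degree: a generic line meets the curve in up to 2 points, so deg p = 2.
2. Symmetries: the y ↦ −y reflection is a symmetry, so y appears only in even powers.
3. Reading off the gridlines: it crosses the y-axis at the gridline y = 0; among the integer gridlines, it crosses the x-axis at x ∈ {-2, 0}.
4. Putting this together gives p.

x^2 - y^2 + 2*x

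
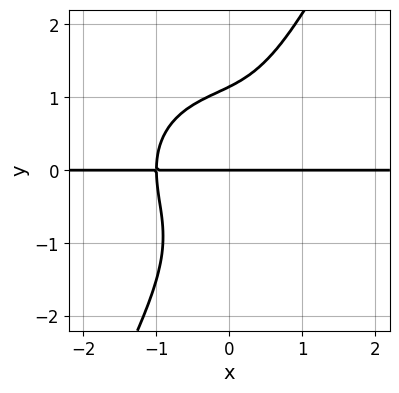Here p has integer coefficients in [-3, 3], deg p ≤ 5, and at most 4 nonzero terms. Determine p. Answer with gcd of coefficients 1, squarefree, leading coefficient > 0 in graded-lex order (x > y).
1. deg p = 4.
2. From the visible intercepts: it crosses the y-axis at the gridline y = 0; every point of the x-axis in the box is on the curve.
3. Solving for integer coefficients yields p as stated.

3*x^3*y + 3*x*y^3 - 2*y^4 + 3*y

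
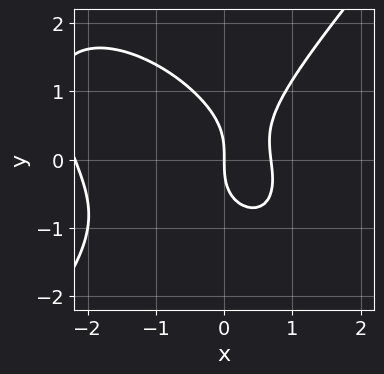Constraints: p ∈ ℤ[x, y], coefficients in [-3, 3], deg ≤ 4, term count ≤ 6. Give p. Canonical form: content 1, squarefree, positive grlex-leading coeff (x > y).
2*x^3 + x^2*y - 2*y^3 + 3*x^2 - 3*x

deg p = 3. A generic line meets the curve in up to 3 points.
Against the integer gridlines: it meets the x-axis at x = 0 (among the integer gridlines); one y-axis crossing is at y = 0.
Putting this together gives p.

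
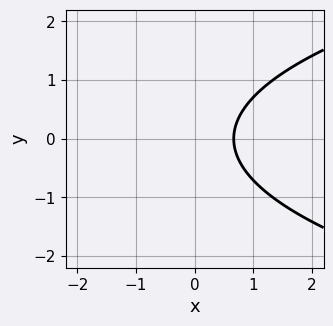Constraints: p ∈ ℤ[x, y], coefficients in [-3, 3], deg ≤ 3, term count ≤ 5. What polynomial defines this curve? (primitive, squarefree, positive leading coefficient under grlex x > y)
2*y^2 - 3*x + 2

(a) deg p = 2.
(b) Symmetries: mirror symmetry y ↦ −y ⇒ only even powers of y.
(c) From the axis intercepts and sections: it misses every integer gridline on the y-axis.
(d) Assembling these constraints gives the stated polynomial.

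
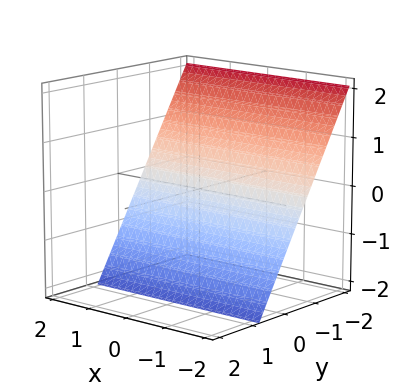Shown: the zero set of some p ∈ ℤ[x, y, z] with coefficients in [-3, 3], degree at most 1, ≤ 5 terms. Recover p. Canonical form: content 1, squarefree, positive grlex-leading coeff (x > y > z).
3*y + 2*z + 2

(a) The degree is 1 — every cross-section is a straight line — this is a plane.
(b) Observable constraints: no x-intercept at any integer in the box; it crosses the z-axis at the gridline z = -1.
(c) Together with the visible shape, these determine p as stated.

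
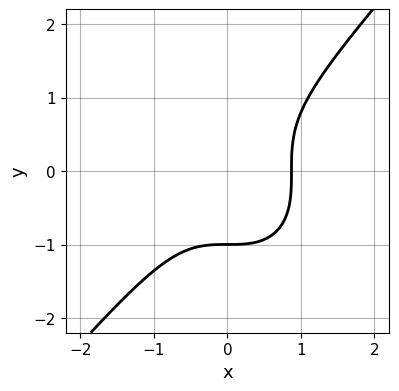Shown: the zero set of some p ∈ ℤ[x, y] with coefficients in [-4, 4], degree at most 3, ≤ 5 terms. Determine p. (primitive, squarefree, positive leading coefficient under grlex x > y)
1. Degree: the shape is more complex than any degree-2 curve, so deg p = 3.
2. Reading off the gridlines: it crosses the y-axis at the gridline y = -1.
3. The integer polynomial consistent with all of this is the stated p.

3*x^3 - 2*y^3 - 2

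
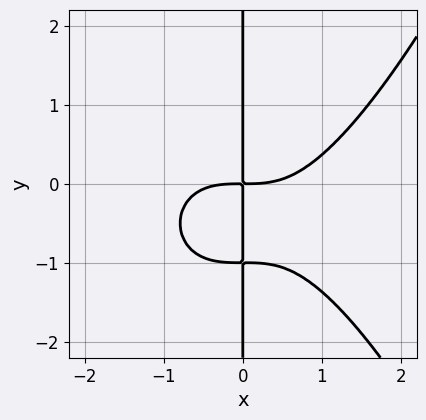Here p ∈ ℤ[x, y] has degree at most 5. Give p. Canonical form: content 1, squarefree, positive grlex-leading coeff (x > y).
(a) deg p = 4. A generic line meets the curve in up to 4 points.
(b) Observable constraints: every point of the y-axis in the box is on the curve.
(c) These observations pin down the coefficients.

x^4 - 2*x*y^2 - 2*x*y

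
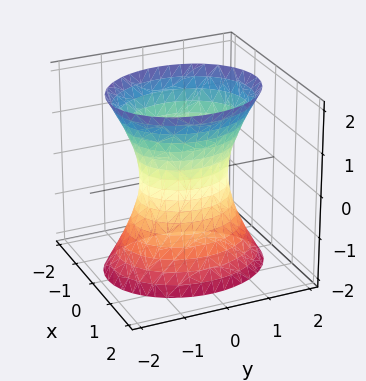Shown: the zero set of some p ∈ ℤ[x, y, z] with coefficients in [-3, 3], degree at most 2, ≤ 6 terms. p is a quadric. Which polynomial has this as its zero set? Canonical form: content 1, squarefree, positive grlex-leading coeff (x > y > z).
3*x^2 + 2*y^2 - z^2 - 2

deg p = 2.
Symmetries: the y ↦ −y reflection is a symmetry, so y appears only in even powers; the z ↦ −z reflection is a symmetry, so z appears only in even powers; it's symmetric under x → −x, forcing even powers of x.
Against the integer gridlines: among the integer gridlines, it crosses the y-axis at y ∈ {-1, 1}; no z-intercept at any integer in the box.
Putting this together gives p.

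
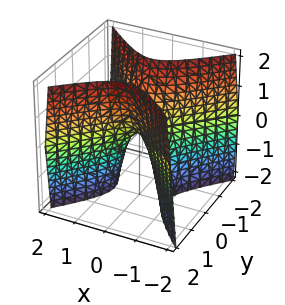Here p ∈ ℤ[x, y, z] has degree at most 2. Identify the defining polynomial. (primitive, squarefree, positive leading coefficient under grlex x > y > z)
3*x^2 - 3*y^2 + z

deg p = 2.
Symmetries: it's symmetric under y → −y, forcing even powers of y; it's symmetric under x → −x, forcing even powers of x.
Observable constraints: it meets the x-axis at x = 0 (among the integer gridlines); one z-axis crossing is at z = 0.
The integer polynomial consistent with all of this is the stated p.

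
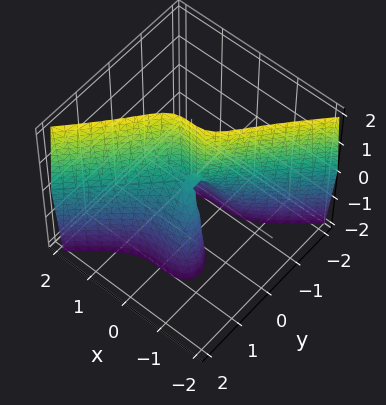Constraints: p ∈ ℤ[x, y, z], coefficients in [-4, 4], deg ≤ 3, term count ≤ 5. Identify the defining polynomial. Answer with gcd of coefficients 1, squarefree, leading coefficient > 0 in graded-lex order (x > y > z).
2*x^3 - 2*y^3 - y*z

Degree: a generic line meets the surface in up to 3 points, so deg p = 3.
Against the integer gridlines: every point of the z-axis in the box is on the surface; one y-axis crossing is at y = 0; one x-axis crossing is at x = 0.
The integer polynomial consistent with all of this is the stated p.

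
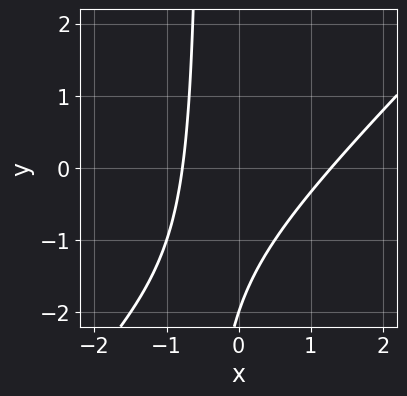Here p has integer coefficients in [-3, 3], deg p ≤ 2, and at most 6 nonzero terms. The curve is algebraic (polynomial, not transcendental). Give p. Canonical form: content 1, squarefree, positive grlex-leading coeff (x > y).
2*x^2 - 2*x*y - x - y - 2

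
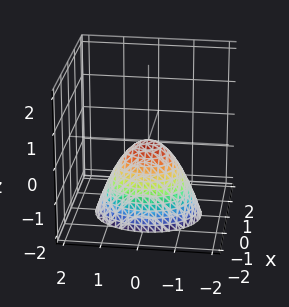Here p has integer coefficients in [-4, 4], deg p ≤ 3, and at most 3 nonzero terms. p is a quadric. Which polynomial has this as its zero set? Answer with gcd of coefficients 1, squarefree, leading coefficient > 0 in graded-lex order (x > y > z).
3*x^2 + 2*y^2 + 2*z

(a) The degree is 2 — a single bowl opening along one axis; a quadric.
(b) Symmetries: the x ↦ −x reflection is a symmetry, so x appears only in even powers; the y ↦ −y reflection is a symmetry, so y appears only in even powers.
(c) Checking where it meets the axes: one x-axis crossing is at x = 0; it meets the z-axis at z = 0 (among the integer gridlines); it crosses the y-axis at the gridline y = 0.
(d) These observations pin down the coefficients.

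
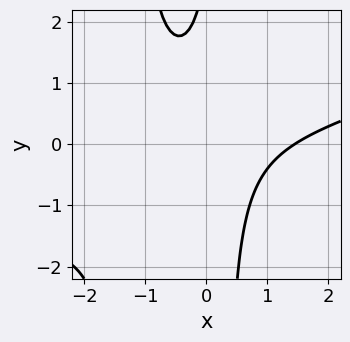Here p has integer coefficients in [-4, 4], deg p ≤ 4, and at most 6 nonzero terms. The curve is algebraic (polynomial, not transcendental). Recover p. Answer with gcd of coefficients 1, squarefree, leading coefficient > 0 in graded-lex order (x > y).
x^3 - 3*x^2*y - 3*x*y + y - 3

First, deg p = 3. The shape is more complex than any degree-2 curve.
Next, from the visible intercepts: the curve avoids every integer y-axis point in the box.
Finally, these observations pin down the coefficients.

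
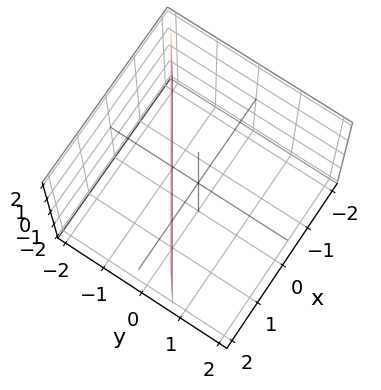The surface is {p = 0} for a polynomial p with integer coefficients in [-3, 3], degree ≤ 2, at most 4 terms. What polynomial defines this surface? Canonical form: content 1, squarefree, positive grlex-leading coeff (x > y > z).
1. deg p = 1. Every cross-section is a straight line — this is a plane.
2. From the axis intercepts and sections: it crosses the x-axis at the gridline x = 1; the surface avoids every integer z-axis point in the box.
3. Solving for integer coefficients yields p as stated.

2*x - 3*y - 2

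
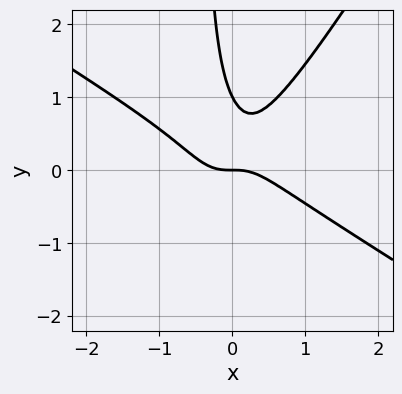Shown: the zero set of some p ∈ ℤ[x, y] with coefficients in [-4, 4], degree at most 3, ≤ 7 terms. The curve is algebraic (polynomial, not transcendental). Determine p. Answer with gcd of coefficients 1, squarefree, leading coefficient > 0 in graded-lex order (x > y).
2*x^3 + 2*x^2*y - 2*x*y^2 - y^2 + y

First, degree: no degree-2 curve has this shape, so deg p = 3.
Then, from the visible intercepts: the y-axis gridline crossings are at y ∈ {0, 1}; it meets the x-axis at x = 0 (among the integer gridlines).
Finally, putting this together gives p.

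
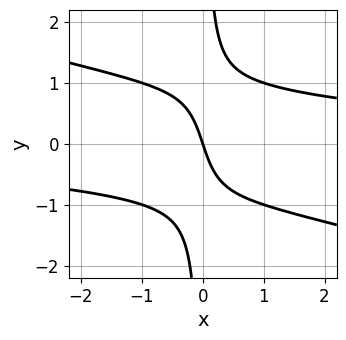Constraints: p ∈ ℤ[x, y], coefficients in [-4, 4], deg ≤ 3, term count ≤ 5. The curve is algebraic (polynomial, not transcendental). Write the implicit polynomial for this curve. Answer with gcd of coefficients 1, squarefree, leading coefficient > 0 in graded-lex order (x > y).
(a) The degree is 3 — no degree-2 curve has this shape.
(b) From the axis intercepts and sections: it meets the x-axis at x = 0 (among the integer gridlines); one y-axis crossing is at y = 0.
(c) Together with the visible shape, these determine p as stated.

x^2*y + 3*x*y^2 - 3*x - y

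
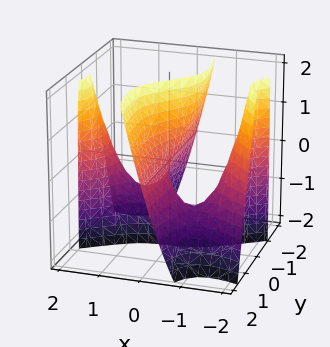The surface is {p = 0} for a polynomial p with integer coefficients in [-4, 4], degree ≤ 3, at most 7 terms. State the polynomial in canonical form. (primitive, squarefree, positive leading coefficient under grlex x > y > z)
First, the degree is 3 — the shape is more complex than any degree-2 surface.
Next, from the visible intercepts: every point of the z-axis in the box is on the surface; every point of the y-axis in the box is on the surface; it crosses the x-axis at the gridline x = 0.
Finally, solving for integer coefficients yields p as stated.

x^3 - 3*x*y^2 - x*z + 2*y*z - 2*x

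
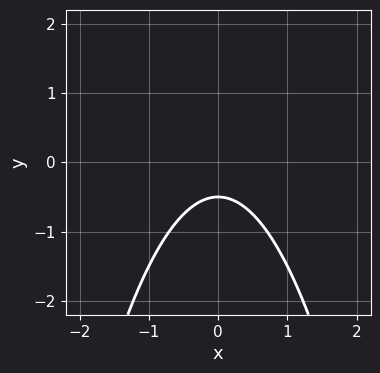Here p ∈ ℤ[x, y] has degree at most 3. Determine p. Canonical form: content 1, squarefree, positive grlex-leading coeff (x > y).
First, the degree is 2 — no degree-1 curve has this shape.
Next, symmetries: it's symmetric under x → −x, forcing even powers of x.
Next, observable constraints: no x-intercept at any integer in the box.
Finally, assembling these constraints gives the stated polynomial.

2*x^2 + 2*y + 1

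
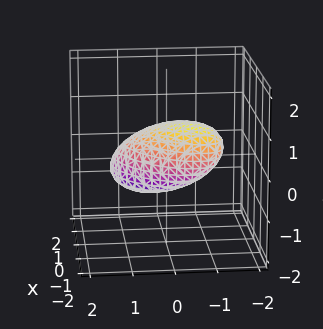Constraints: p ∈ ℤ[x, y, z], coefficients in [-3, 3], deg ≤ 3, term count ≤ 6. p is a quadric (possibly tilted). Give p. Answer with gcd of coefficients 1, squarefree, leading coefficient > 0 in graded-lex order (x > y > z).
First, degree: a generic line meets the surface in up to 2 points, so deg p = 2.
Next, checking where it meets the axes: the y-axis gridline crossings are at y ∈ {-1, 1}; among the integer gridlines, it crosses the x-axis at x ∈ {-1, 1}.
Finally, the integer polynomial consistent with all of this is the stated p.

2*x^2 - 2*x*y + 2*y^2 + 2*y*z + 3*z^2 - 2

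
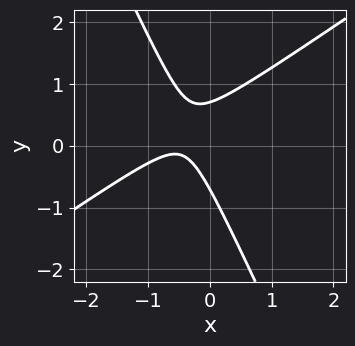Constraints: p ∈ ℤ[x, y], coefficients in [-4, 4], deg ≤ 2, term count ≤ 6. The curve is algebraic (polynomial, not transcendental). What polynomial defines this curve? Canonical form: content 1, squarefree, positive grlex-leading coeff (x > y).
3*x^2 - 3*x*y - 2*y^2 + 3*x + 1

First, deg p = 2. The shape is more complex than any degree-1 curve.
Next, against the integer gridlines: the curve avoids every integer x-axis point in the box.
Finally, matching integer coefficients to the picture gives p.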